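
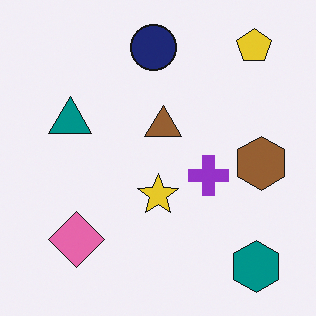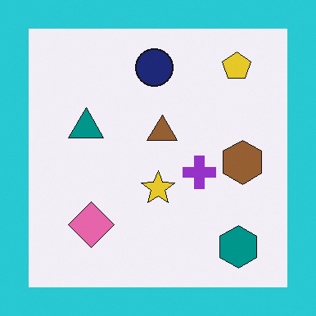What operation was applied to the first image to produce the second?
The transformation is: framed with a cyan border.

A solid cyan frame runs around the edge of the second image, with the content slightly shrunk inside it.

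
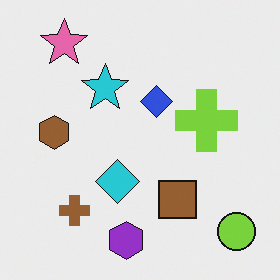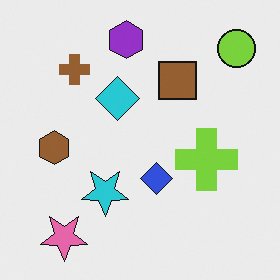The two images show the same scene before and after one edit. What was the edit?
It was flipped vertically (top ↔ bottom).

The purple hexagon is in the bottom of the first image and the top of the second — shapes on opposite sides of the horizontal midline have swapped in a mirror flip.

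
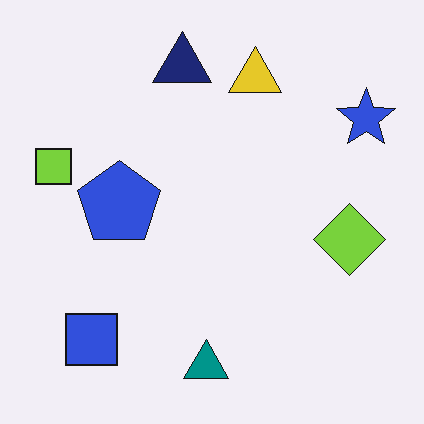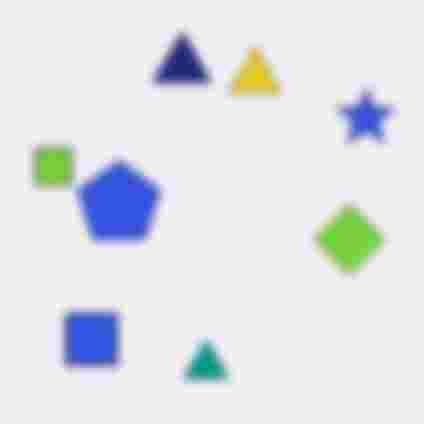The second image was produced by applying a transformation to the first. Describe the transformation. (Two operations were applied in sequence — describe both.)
The image was noticeably gaussian-blurred, then degraded with heavy JPEG compression.

Shape edges and outlines are uniformly softened across the whole image. Blocky 8×8 compression artifacts appear around shape edges and the flat background shows ringing — characteristic JPEG degradation.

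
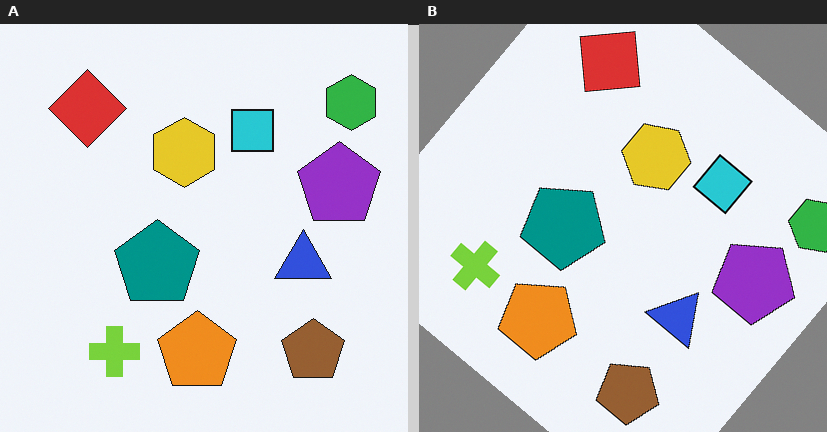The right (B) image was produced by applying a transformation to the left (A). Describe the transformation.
Rotated clockwise by a large amount — several tens of degrees.

Every shape is tilted by the same angle and the image corners show triangular fill wedges — a whole-image rotation by a non-right angle.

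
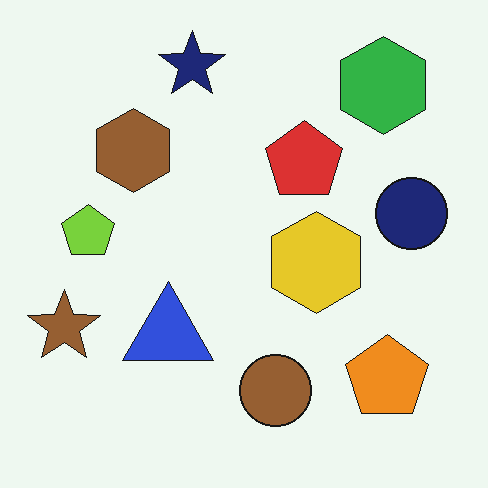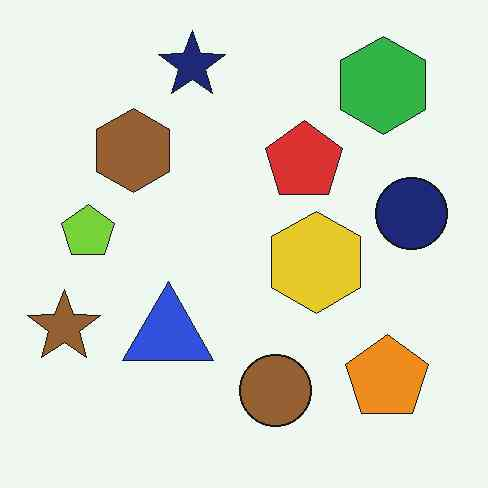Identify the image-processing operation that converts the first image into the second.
This is the original image given moderate JPEG compression.

Blocky 8×8 compression artifacts appear around shape edges and the flat background shows ringing — characteristic JPEG degradation.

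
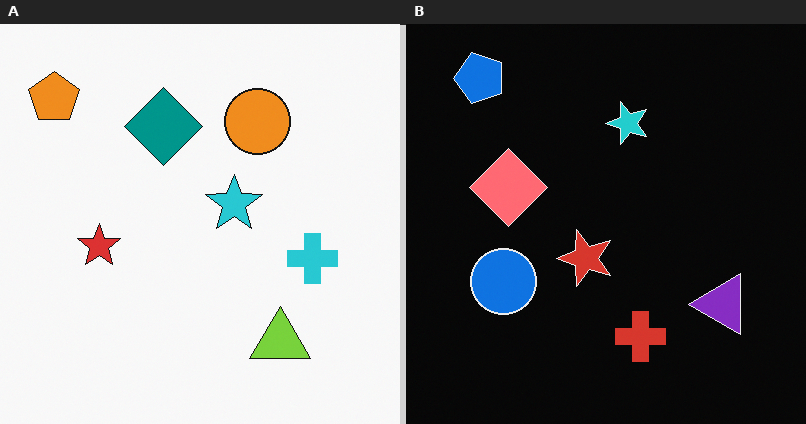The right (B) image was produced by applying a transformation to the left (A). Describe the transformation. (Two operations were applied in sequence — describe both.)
This is the original image transposed (reflected across the top-left ↔ bottom-right diagonal), then color-inverted (negative).

Shapes have swapped their row and column positions — what was in the top-right is now in the bottom-left — a diagonal reflection. The light background has become dark and every shape's color is its complement — a photographic negative.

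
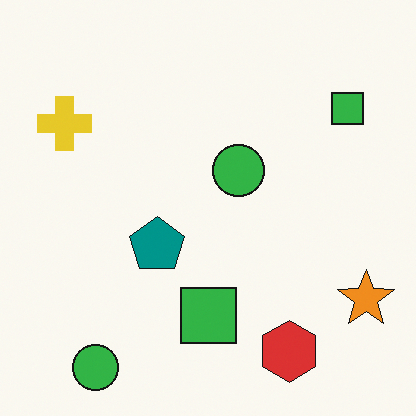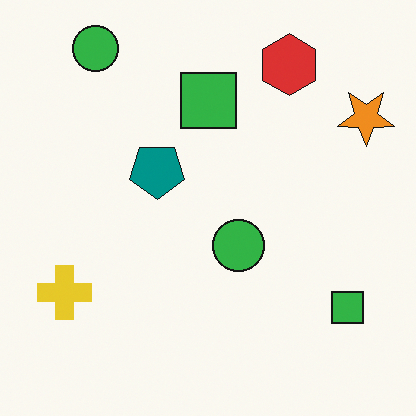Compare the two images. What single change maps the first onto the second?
Flipped vertically (top ↔ bottom).

The red hexagon is in the bottom-right of the first image and the top-right of the second — shapes on opposite sides of the horizontal midline have swapped in a mirror flip.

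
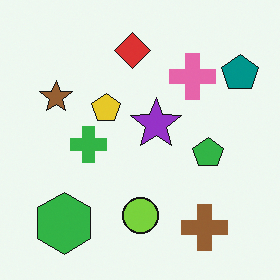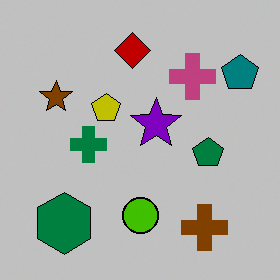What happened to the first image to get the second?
It was heavily posterized to just a handful of flat colors.

Each flat color has snapped to a coarser quantized level — most visibly, the near-white background has dropped to a flat grey.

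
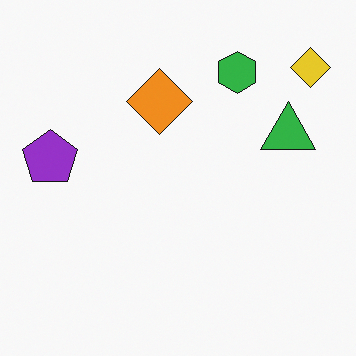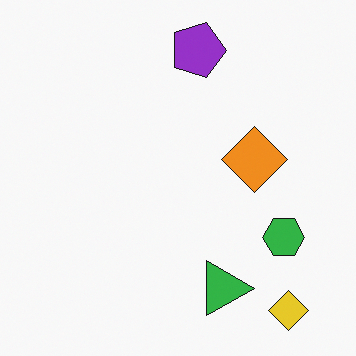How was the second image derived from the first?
The image was rotated 90° clockwise.

The yellow diamond sits in the top-right of the first image and the bottom-right of the second — consistent with a whole-image 90° clockwise rotation.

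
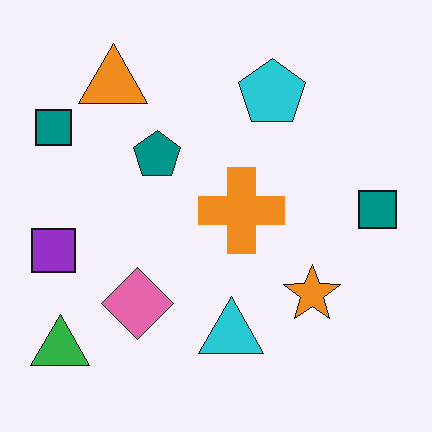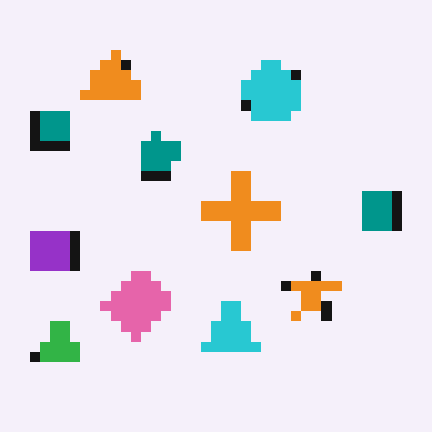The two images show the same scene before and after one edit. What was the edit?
The transformation is: heavily pixelated into large blocks.

Shapes are reduced to large square blocks; fine edges and outlines are lost — a downscale-then-upscale (mosaic) effect.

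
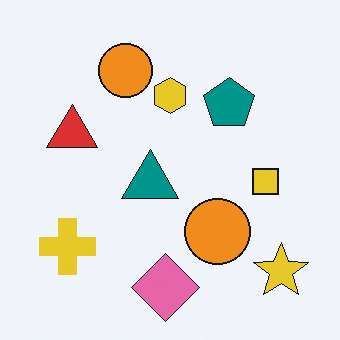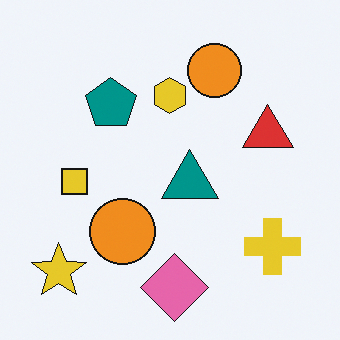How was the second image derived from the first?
The image was flipped horizontally (left ↔ right).

The yellow star is in the bottom-right of the first image and the bottom-left of the second — shapes on opposite sides of the vertical midline have swapped in a mirror flip.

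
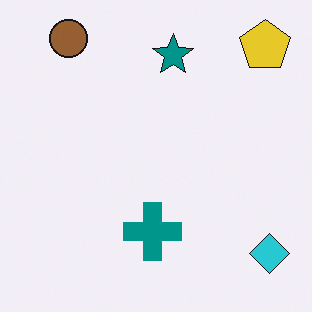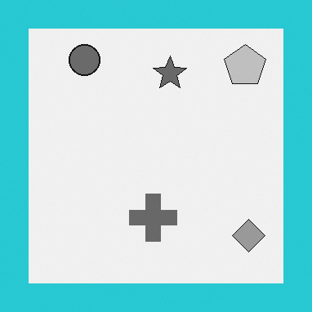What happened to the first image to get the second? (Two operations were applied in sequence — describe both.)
Converted to grayscale, then framed with a cyan border.

All color is removed — every shape is now a shade of grey. A solid cyan frame runs around the edge of the second image, with the content slightly shrunk inside it.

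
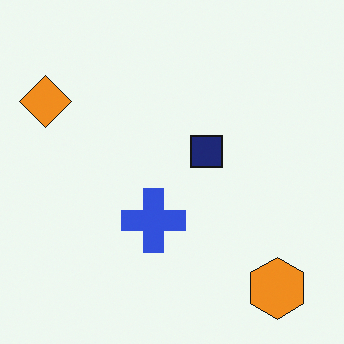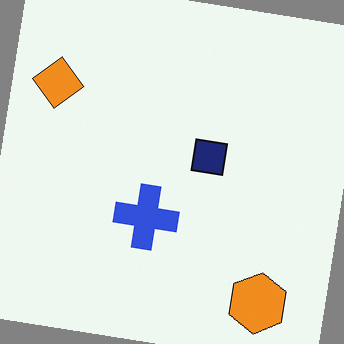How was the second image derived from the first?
Rotated clockwise by a slight angle.

Every shape is tilted by the same angle and the image corners show triangular fill wedges — a whole-image rotation by a non-right angle.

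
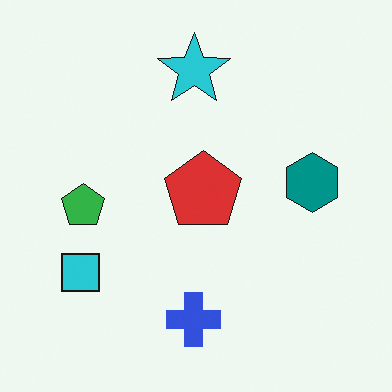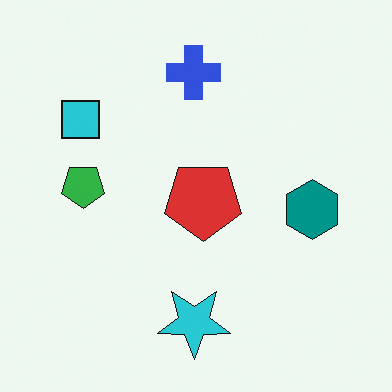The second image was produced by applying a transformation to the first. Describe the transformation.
The second image is the first flipped vertically (top ↔ bottom).

The cyan star is in the top of the first image and the bottom of the second — shapes on opposite sides of the horizontal midline have swapped in a mirror flip.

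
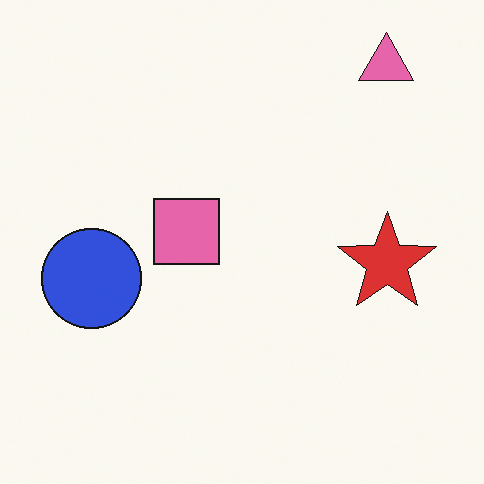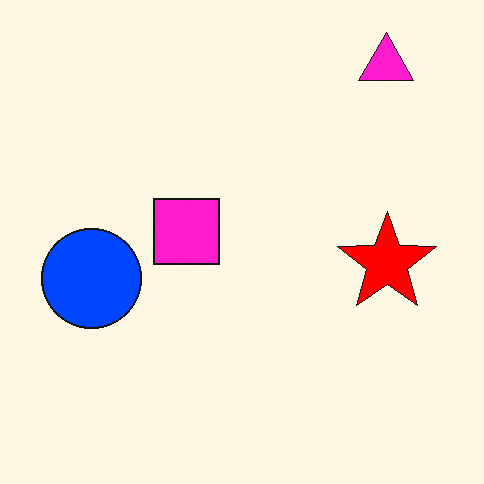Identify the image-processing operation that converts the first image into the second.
It was made much more vivid (saturation change).

All colors are more vivid — a global saturation change.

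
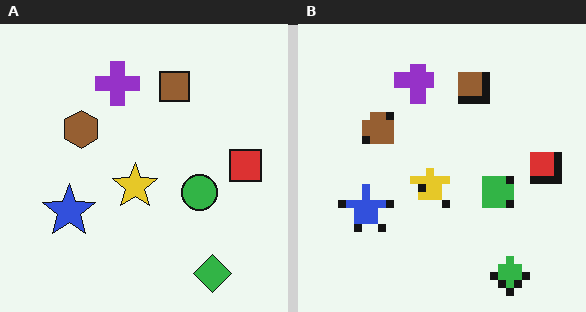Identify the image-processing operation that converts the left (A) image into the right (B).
This is the original image pixelated into visible square blocks.

Shapes are reduced to large square blocks; fine edges and outlines are lost — a downscale-then-upscale (mosaic) effect.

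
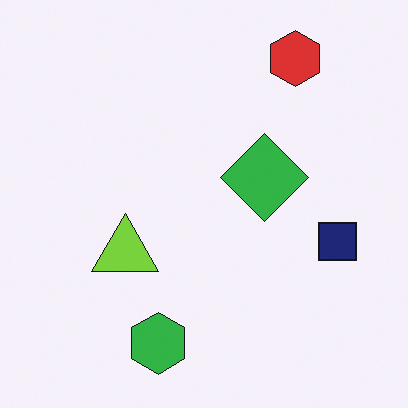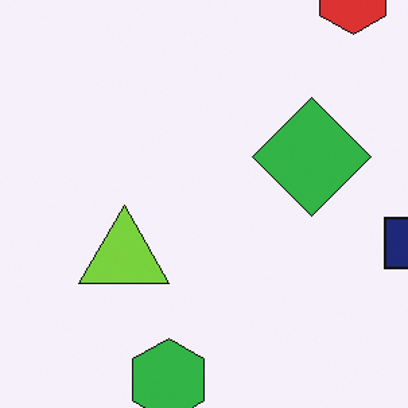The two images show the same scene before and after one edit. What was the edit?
Cropped to a modestly smaller region and rescaled.

The visible shapes are larger and the field of view is narrower; shapes near the original edges may be partly or wholly outside the frame — a crop-and-rescale.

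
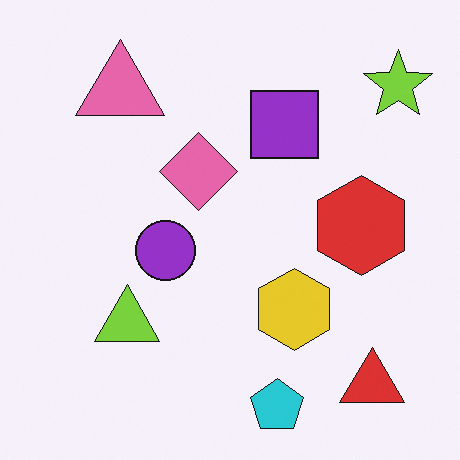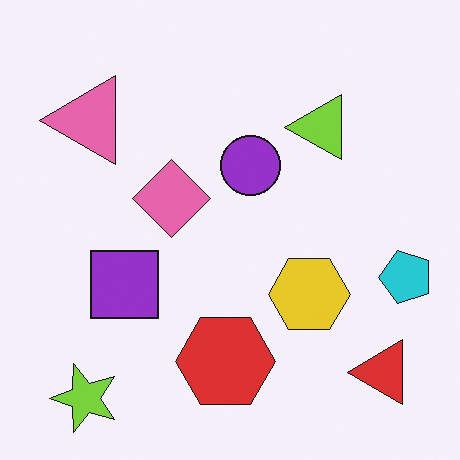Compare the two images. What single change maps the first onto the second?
The image was transposed (reflected across the top-left ↔ bottom-right diagonal).

Shapes have swapped their row and column positions — what was in the top-right is now in the bottom-left — a diagonal reflection.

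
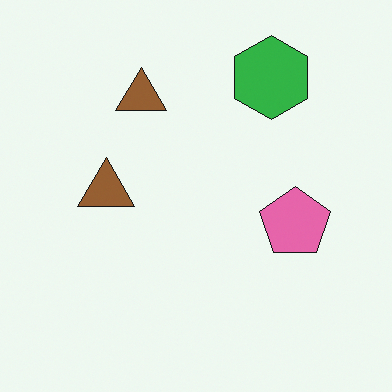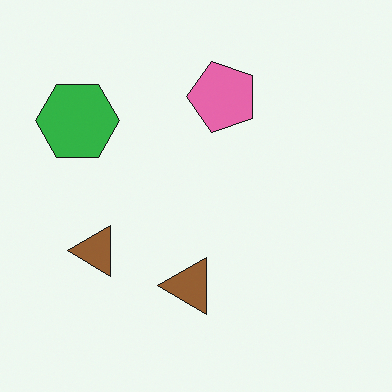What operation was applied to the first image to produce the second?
Rotated 90° counter-clockwise.

The green hexagon sits in the top-right of the first image and the top-left of the second — consistent with a whole-image 90° counter-clockwise rotation.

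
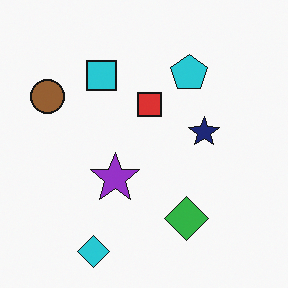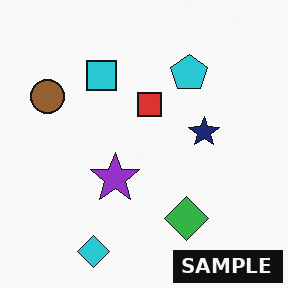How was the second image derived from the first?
This is the original image watermarked with the text "SAMPLE" in the lower-right corner.

A dark label reading "SAMPLE" appears in the lower-right corner.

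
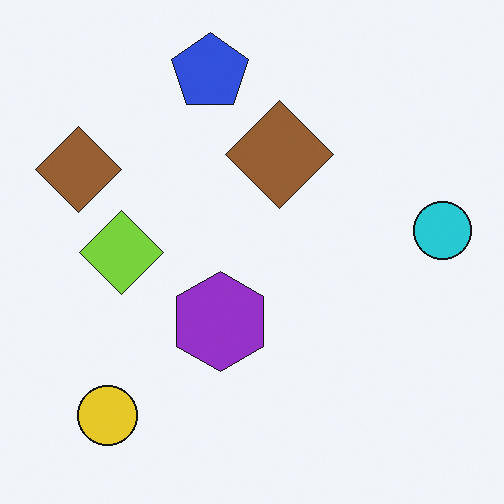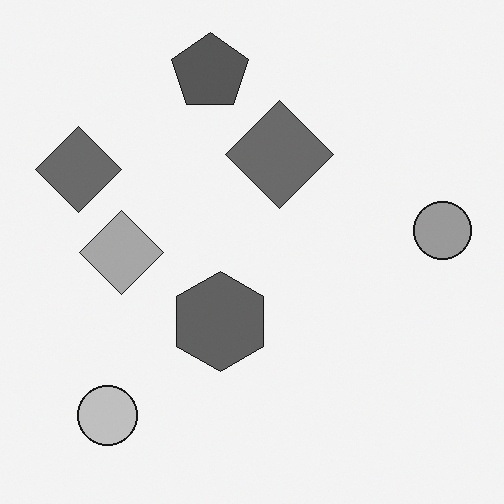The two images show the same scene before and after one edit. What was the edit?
The image was converted to grayscale.

All color is removed — every shape is now a shade of grey.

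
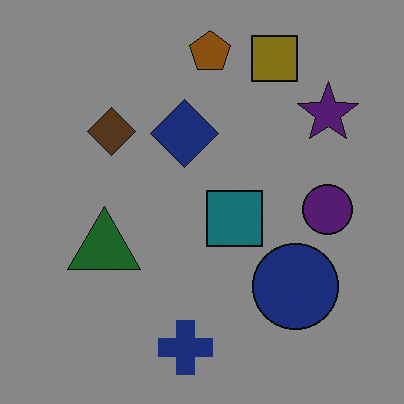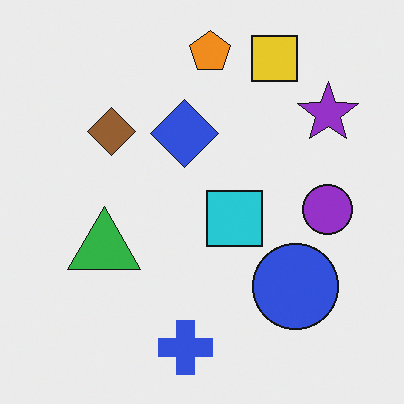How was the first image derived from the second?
It was noticeably darkened.

Every pixel — background and shapes alike — is uniformly darkened.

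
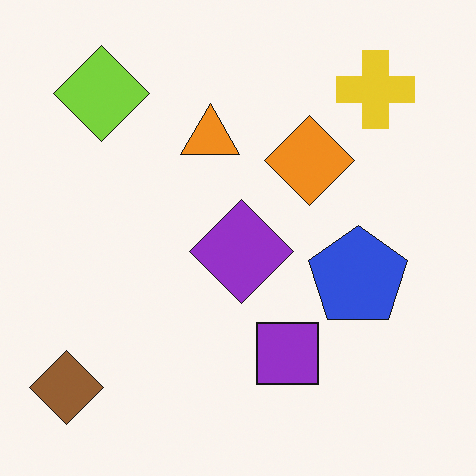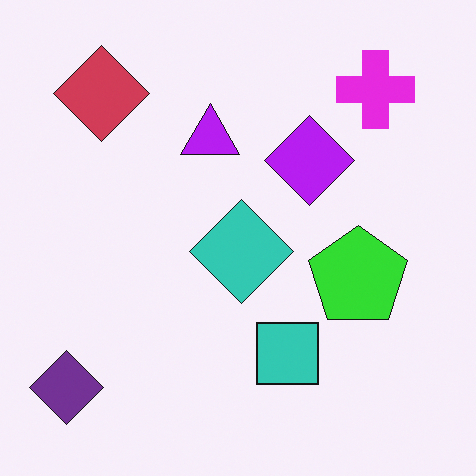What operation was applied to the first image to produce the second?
Hue-shifted by a large amount.

Every shape's color has rotated by the same amount around the hue wheel — a uniform hue shift.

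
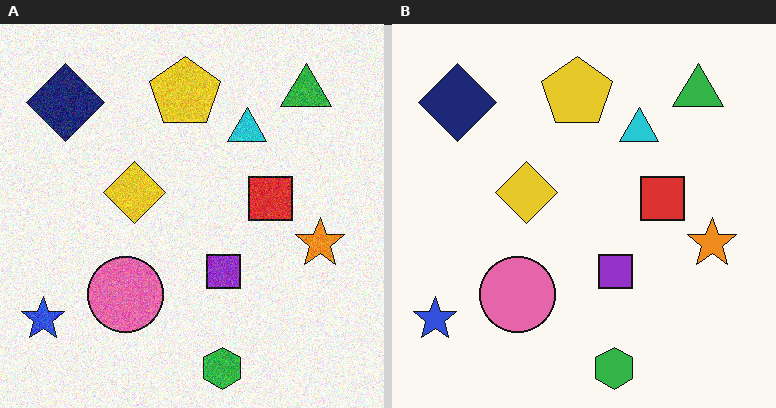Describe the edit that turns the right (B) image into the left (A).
It was degraded with visible gaussian noise.

Random speckle covers the whole image, including the flat background.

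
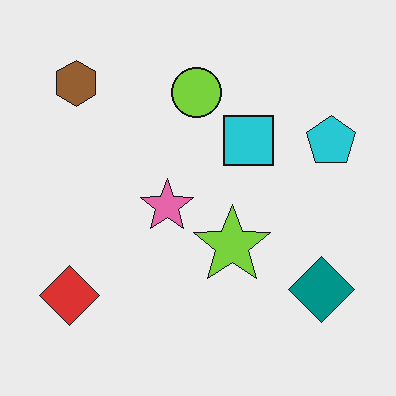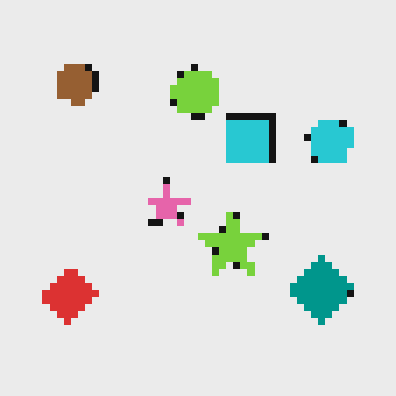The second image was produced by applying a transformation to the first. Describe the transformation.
Pixelated into visible square blocks.

Shapes are reduced to large square blocks; fine edges and outlines are lost — a downscale-then-upscale (mosaic) effect.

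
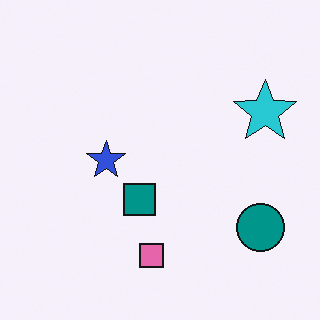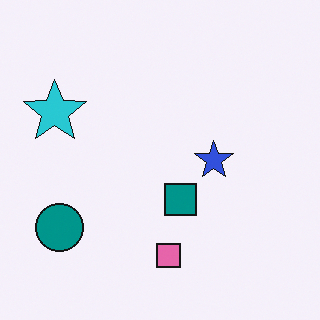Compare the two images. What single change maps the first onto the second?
It was flipped horizontally (left ↔ right).

The cyan star is in the right of the first image and the left of the second — shapes on opposite sides of the vertical midline have swapped in a mirror flip.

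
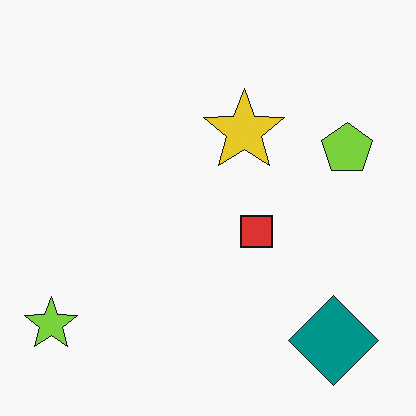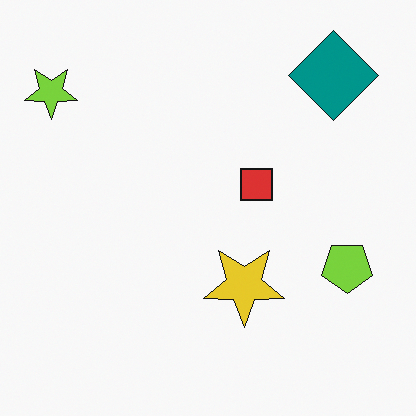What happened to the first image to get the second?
It was flipped vertically (top ↔ bottom).

The teal diamond is in the bottom-right of the first image and the top-right of the second — shapes on opposite sides of the horizontal midline have swapped in a mirror flip.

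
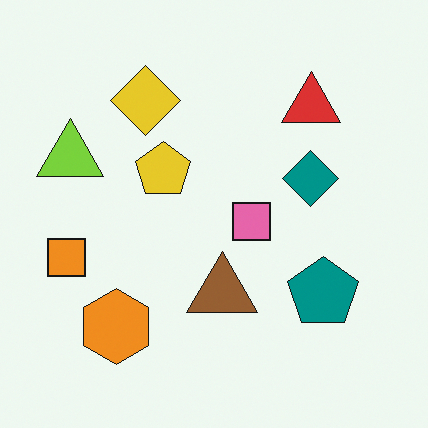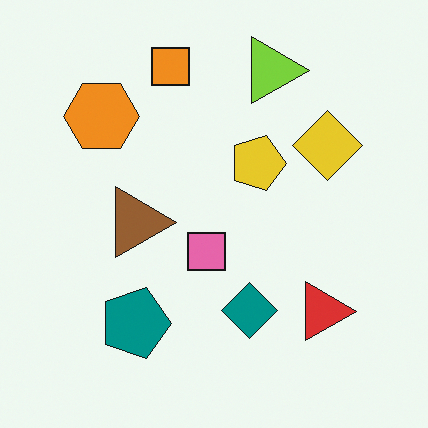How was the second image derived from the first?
It was rotated 90° clockwise.

The lime triangle sits in the left of the first image and the top of the second — consistent with a whole-image 90° clockwise rotation.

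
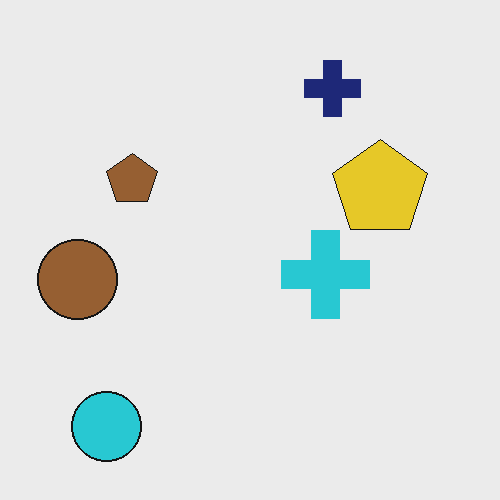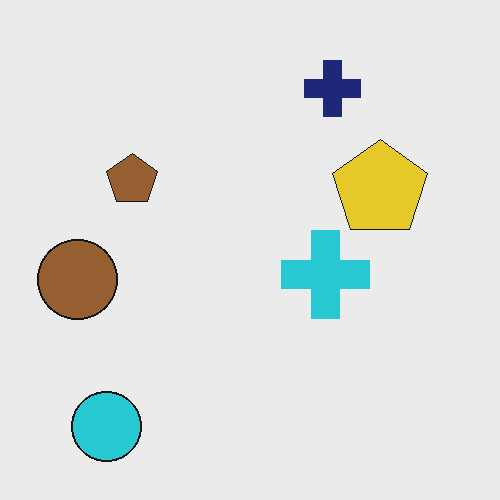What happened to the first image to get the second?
Given moderate JPEG compression.

Blocky 8×8 compression artifacts appear around shape edges and the flat background shows ringing — characteristic JPEG degradation.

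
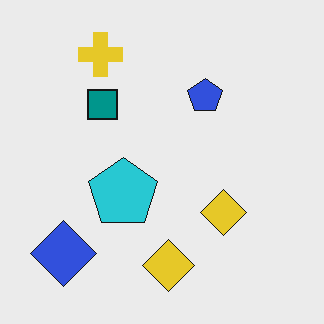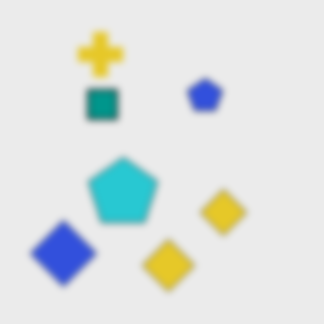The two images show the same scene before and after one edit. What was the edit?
The second image is the first moderately blurred.

Shape edges and outlines are uniformly softened across the whole image.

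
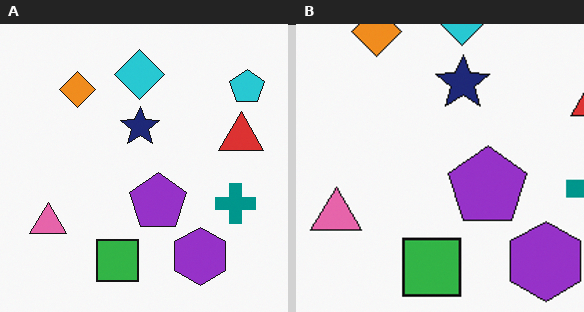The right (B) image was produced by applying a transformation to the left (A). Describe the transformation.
The transformation is: cropped slightly and scaled back up.

The visible shapes are larger and the field of view is narrower; shapes near the original edges may be partly or wholly outside the frame — a crop-and-rescale.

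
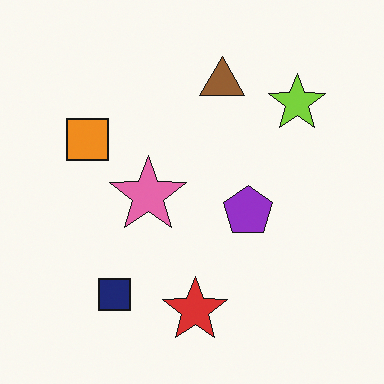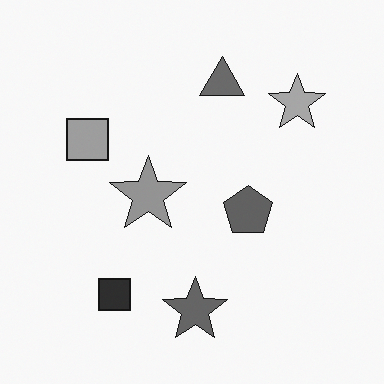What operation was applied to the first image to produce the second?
This is the original image converted to grayscale.

All color is removed — every shape is now a shade of grey.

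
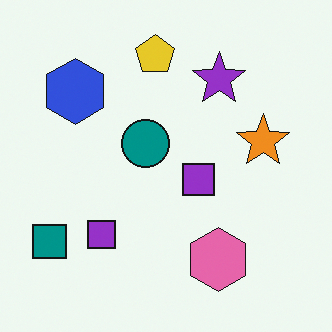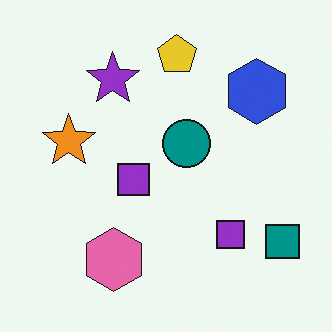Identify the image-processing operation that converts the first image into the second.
It was flipped horizontally (left ↔ right).

The teal square is in the bottom-left of the first image and the bottom-right of the second — shapes on opposite sides of the vertical midline have swapped in a mirror flip.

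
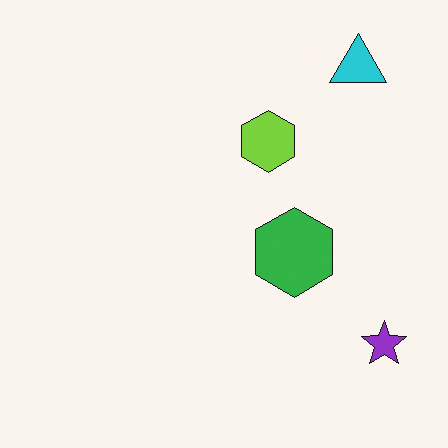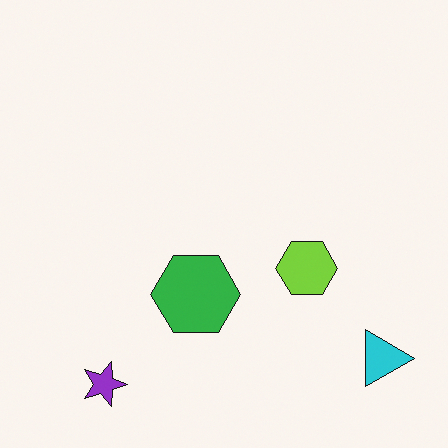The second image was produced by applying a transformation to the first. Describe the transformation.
The second image is the first rotated 90° clockwise.

The cyan triangle sits in the top-right of the first image and the bottom-right of the second — consistent with a whole-image 90° clockwise rotation.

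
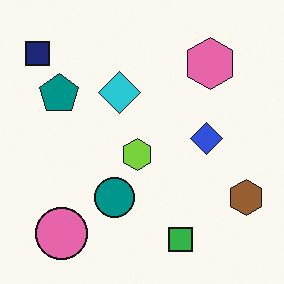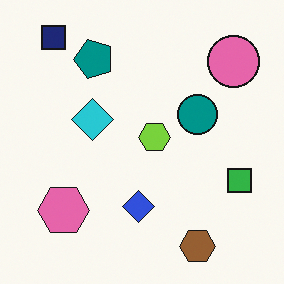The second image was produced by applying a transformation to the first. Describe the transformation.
Transposed (reflected across the top-left ↔ bottom-right diagonal).

Shapes have swapped their row and column positions — what was in the top-right is now in the bottom-left — a diagonal reflection.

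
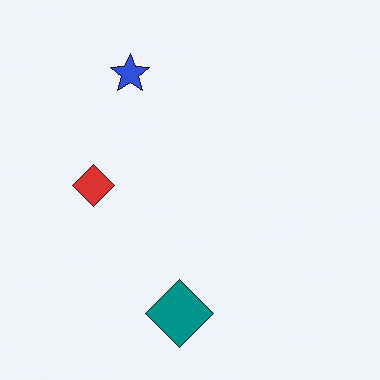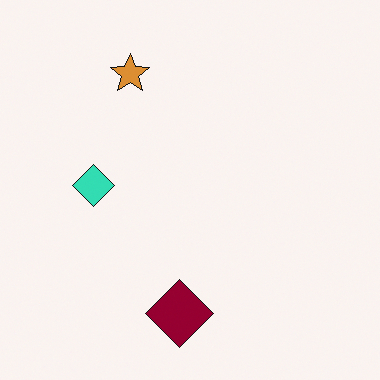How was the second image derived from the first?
The image was hue-shifted through roughly half the color wheel.

Every shape's color has rotated by the same amount around the hue wheel — a uniform hue shift.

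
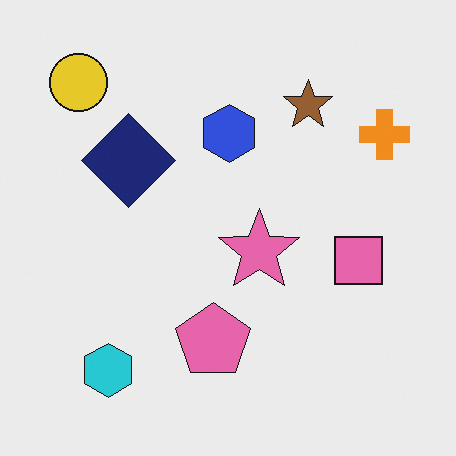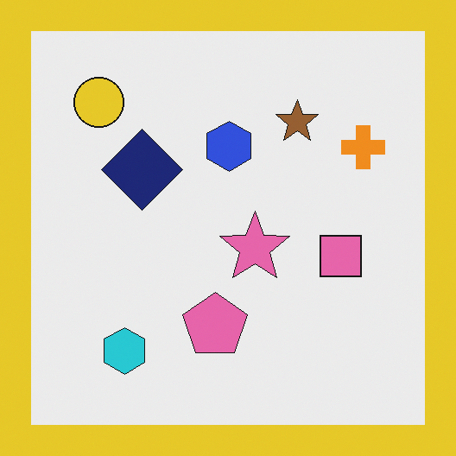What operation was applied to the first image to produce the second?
The second image is the first framed with a yellow border.

A solid yellow frame runs around the edge of the second image, with the content slightly shrunk inside it.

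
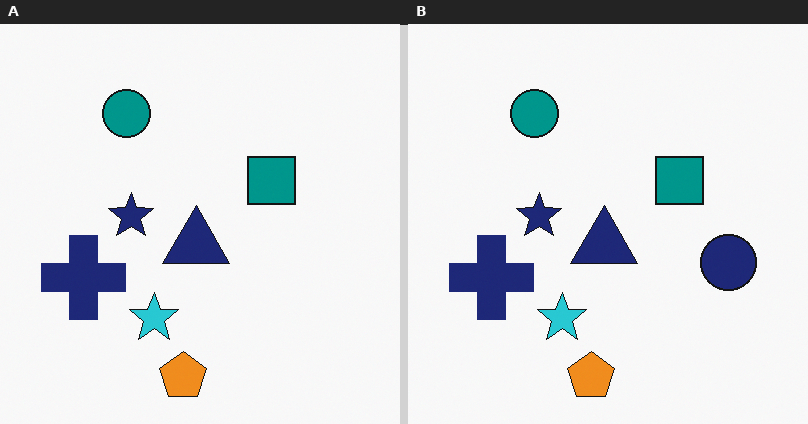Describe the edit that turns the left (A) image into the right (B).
The image was overlaid with an additional navy circle.

A navy circle appears in the right (B) image that is absent from the left (A).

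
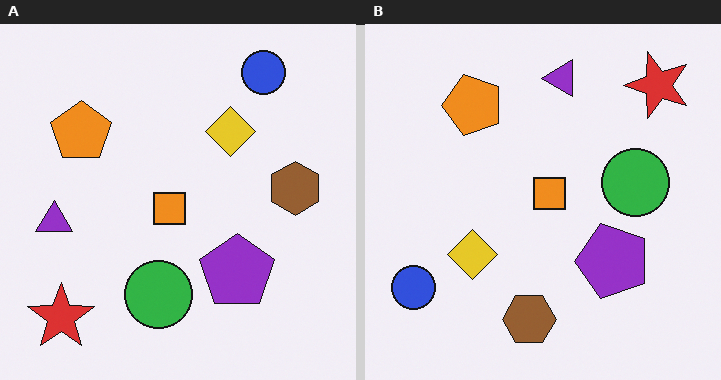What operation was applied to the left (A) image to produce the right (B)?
The transformation is: transposed (reflected across the top-left ↔ bottom-right diagonal).

Shapes have swapped their row and column positions — what was in the top-right is now in the bottom-left — a diagonal reflection.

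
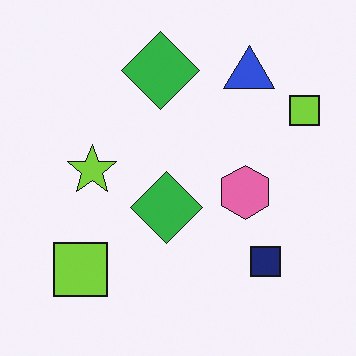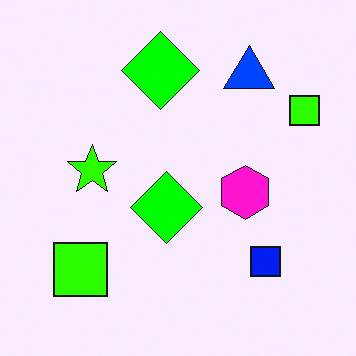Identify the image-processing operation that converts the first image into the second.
The second image is the first made much more vivid (saturation change).

All colors are more vivid — a global saturation change.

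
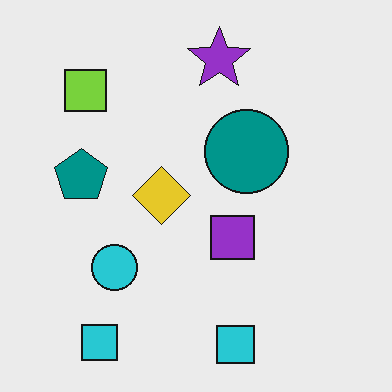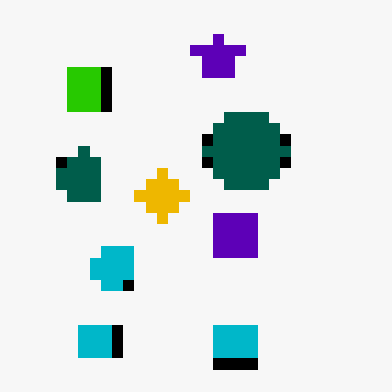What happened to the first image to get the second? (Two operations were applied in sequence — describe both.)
The second image is the first given much higher contrast, then coarsely pixelated.

Tones are pushed away from mid-grey across the whole image — a global contrast change. Shapes are reduced to large square blocks; fine edges and outlines are lost — a downscale-then-upscale (mosaic) effect.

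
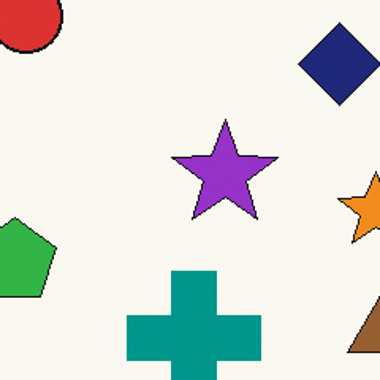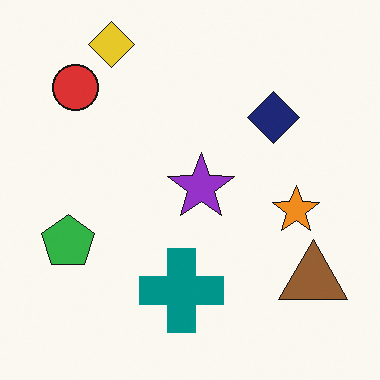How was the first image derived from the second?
This is the original image cropped to a modestly smaller region and rescaled.

The visible shapes are larger and the field of view is narrower; shapes near the original edges may be partly or wholly outside the frame — a crop-and-rescale.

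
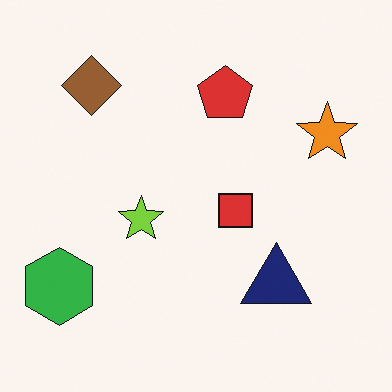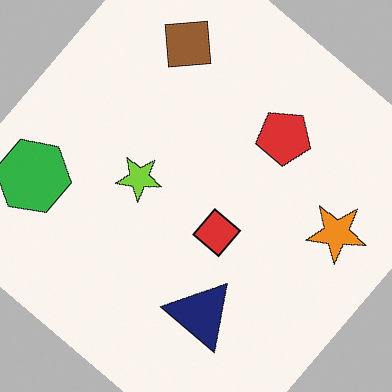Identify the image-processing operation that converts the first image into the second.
The transformation is: rotated clockwise by a large amount — several tens of degrees.

Every shape is tilted by the same angle and the image corners show triangular fill wedges — a whole-image rotation by a non-right angle.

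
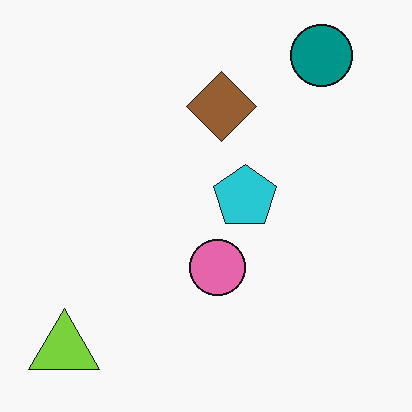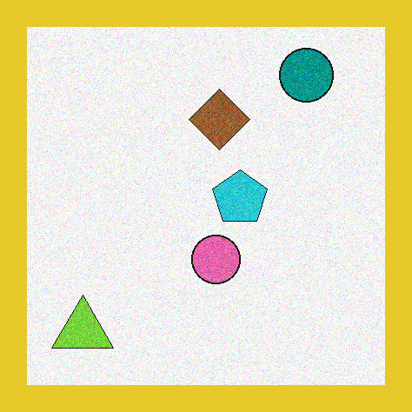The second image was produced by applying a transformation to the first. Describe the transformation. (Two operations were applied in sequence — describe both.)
The image was degraded with visible gaussian noise, then framed with a yellow border.

Random speckle covers the whole image, including the flat background. A solid yellow frame runs around the edge of the second image, with the content slightly shrunk inside it.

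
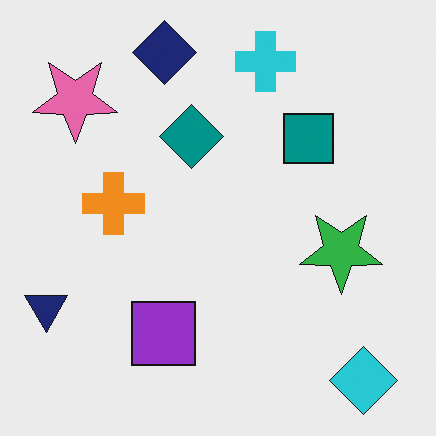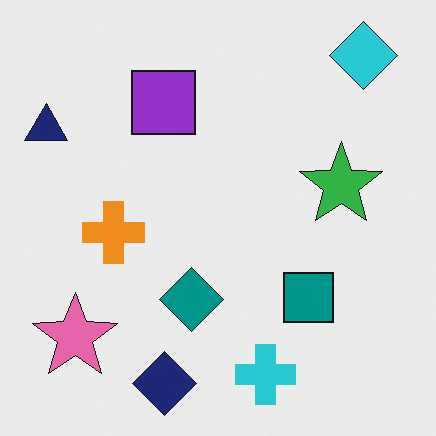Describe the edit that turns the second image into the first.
The image was flipped vertically (top ↔ bottom).

The navy diamond is in the bottom of the second image and the top of the first — shapes on opposite sides of the horizontal midline have swapped in a mirror flip.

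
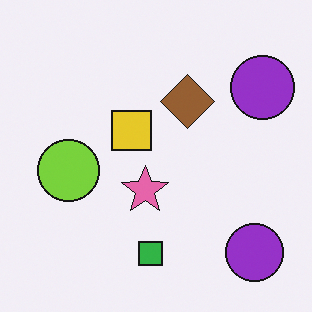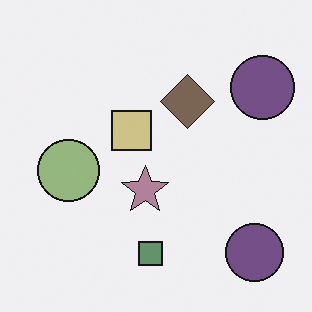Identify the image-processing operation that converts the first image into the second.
The image was heavily desaturated.

All colors are more muted and greyish — a global saturation change.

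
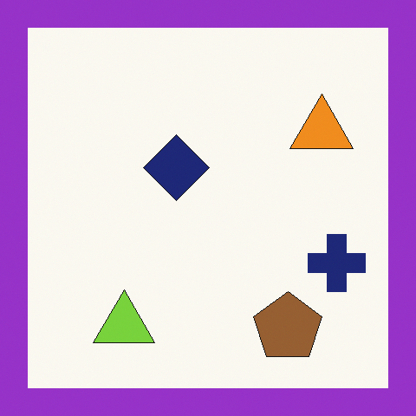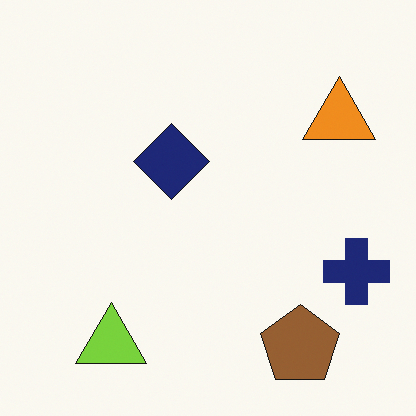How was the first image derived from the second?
It was framed with a purple border.

A solid purple frame runs around the edge of the first image, with the content slightly shrunk inside it.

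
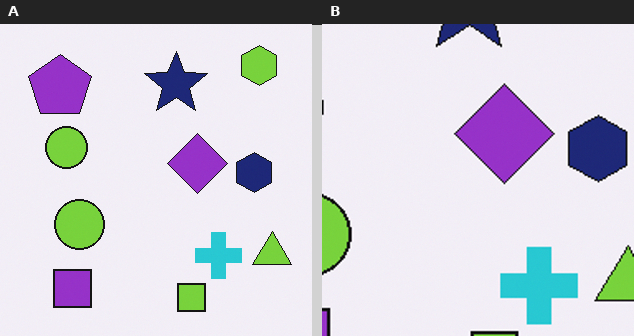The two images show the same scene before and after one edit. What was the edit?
The image was cropped tightly and scaled back up.

The visible shapes are larger and the field of view is narrower; shapes near the original edges may be partly or wholly outside the frame — a crop-and-rescale.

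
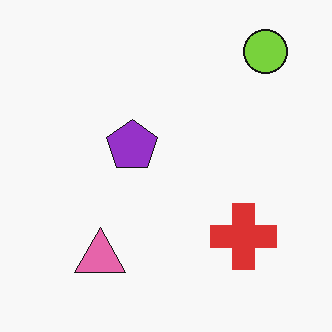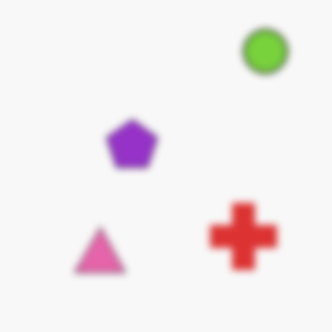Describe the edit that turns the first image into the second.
This is the original image moderately blurred.

Shape edges and outlines are uniformly softened across the whole image.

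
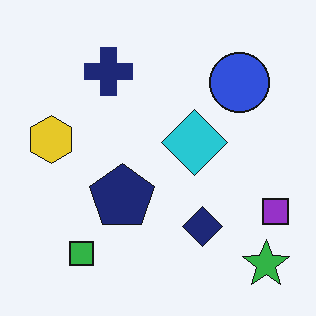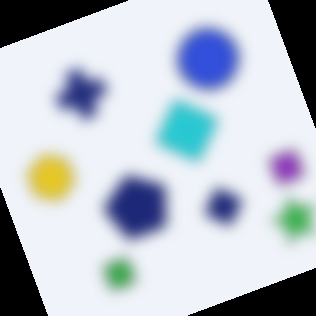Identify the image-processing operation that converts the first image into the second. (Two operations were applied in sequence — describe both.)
This is the original image strongly gaussian-blurred, then rotated counter-clockwise by a clearly visible amount.

Shape edges and outlines are uniformly softened across the whole image. Every shape is tilted by the same angle and the image corners show triangular fill wedges — a whole-image rotation by a non-right angle.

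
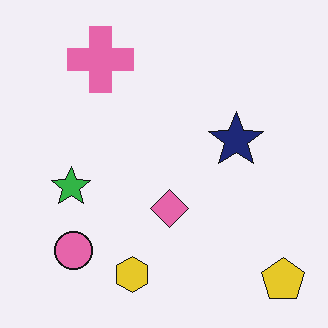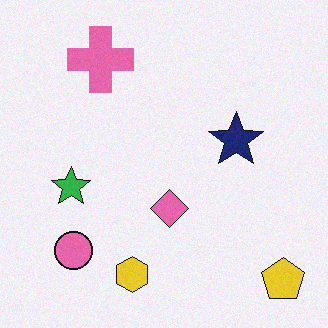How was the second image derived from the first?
The transformation is: degraded with light additive noise.

Random speckle covers the whole image, including the flat background.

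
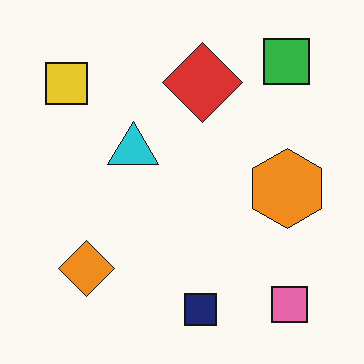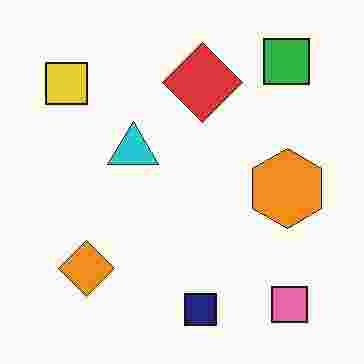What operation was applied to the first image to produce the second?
The transformation is: heavily JPEG-compressed with obvious blocking artifacts.

Blocky 8×8 compression artifacts appear around shape edges and the flat background shows ringing — characteristic JPEG degradation.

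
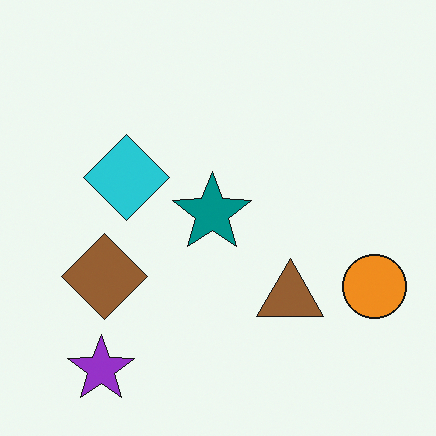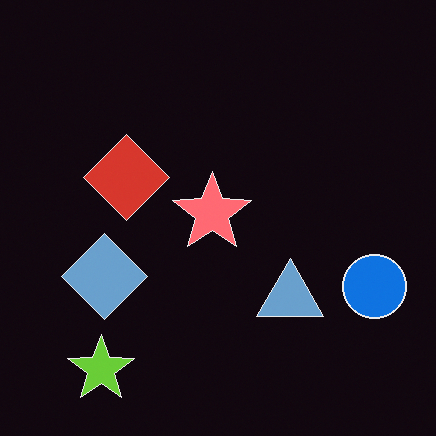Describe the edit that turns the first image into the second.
The image was color-inverted (negative).

The light background has become dark and every shape's color is its complement — a photographic negative.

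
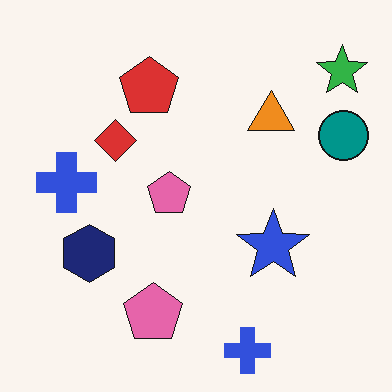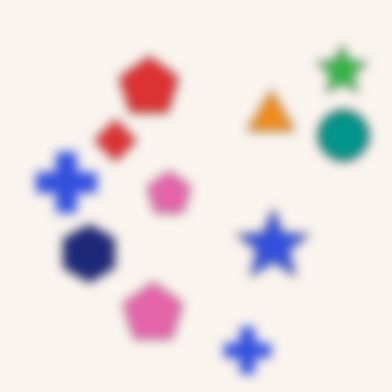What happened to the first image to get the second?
The second image is the first heavily blurred.

Shape edges and outlines are uniformly softened across the whole image.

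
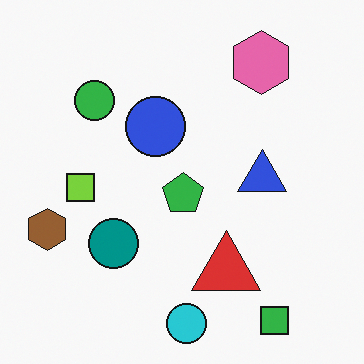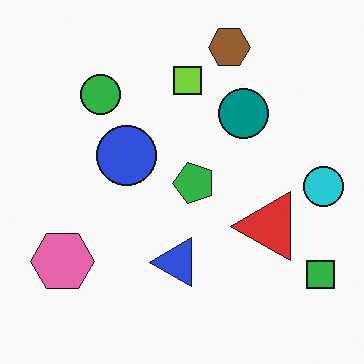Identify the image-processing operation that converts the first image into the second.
This is the original image transposed (reflected across the top-left ↔ bottom-right diagonal).

Shapes have swapped their row and column positions — what was in the top-right is now in the bottom-left — a diagonal reflection.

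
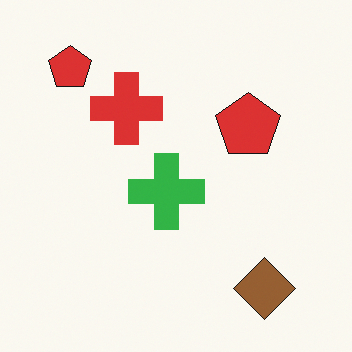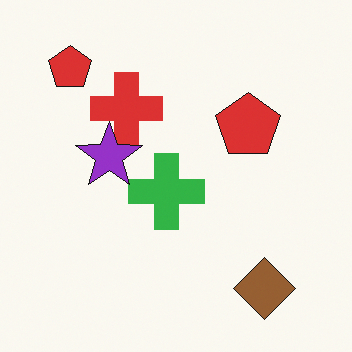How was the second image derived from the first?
It was overlaid with an additional purple star.

A purple star appears in the second image that is absent from the first.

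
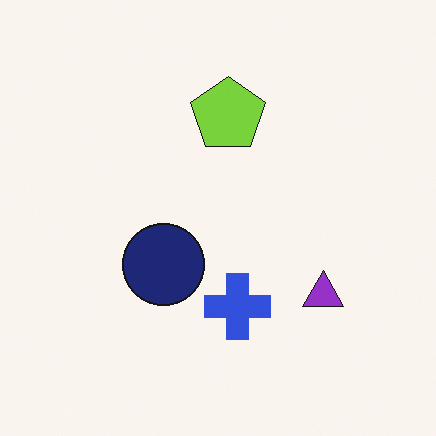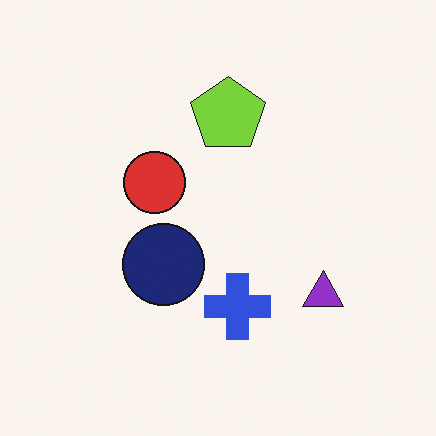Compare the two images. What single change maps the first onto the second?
The second image is the first overlaid with an additional red circle.

A red circle appears in the second image that is absent from the first.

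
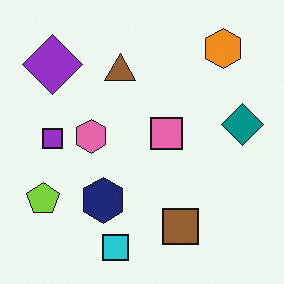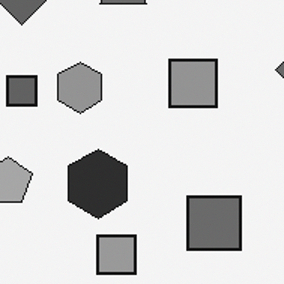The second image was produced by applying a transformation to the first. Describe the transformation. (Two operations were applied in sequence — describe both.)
This is the original image converted to grayscale, then cropped slightly and scaled back up.

All color is removed — every shape is now a shade of grey. The visible shapes are larger and the field of view is narrower; shapes near the original edges may be partly or wholly outside the frame — a crop-and-rescale.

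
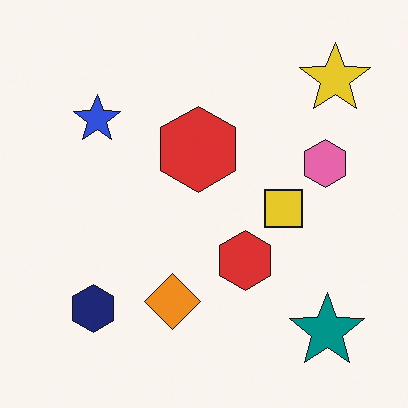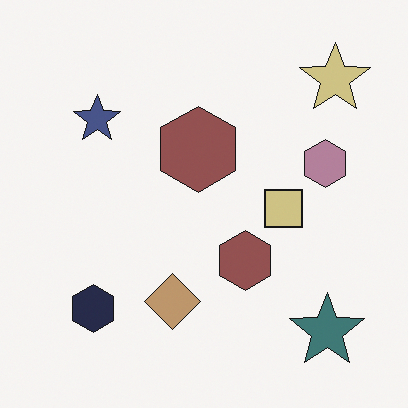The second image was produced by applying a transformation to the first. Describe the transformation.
Heavily desaturated.

All colors are more muted and greyish — a global saturation change.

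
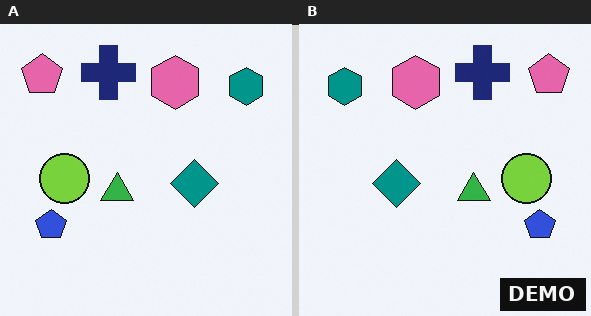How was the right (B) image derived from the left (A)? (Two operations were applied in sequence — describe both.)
The transformation is: flipped horizontally (left ↔ right), then watermarked with the text "DEMO" in the lower-right corner.

The pink pentagon is in the top-left of the left (A) image and the top-right of the right (B) — shapes on opposite sides of the vertical midline have swapped in a mirror flip. A dark label reading "DEMO" appears in the lower-right corner.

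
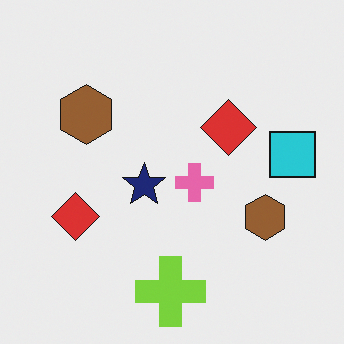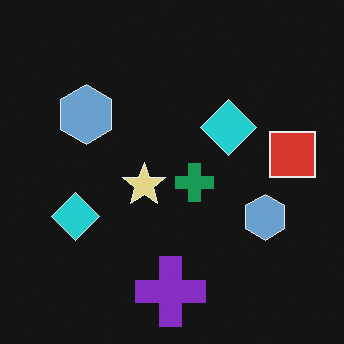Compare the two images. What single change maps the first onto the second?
The second image is the first color-inverted (negative).

The light background has become dark and every shape's color is its complement — a photographic negative.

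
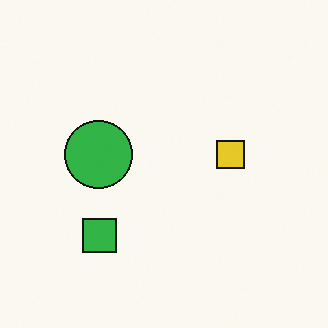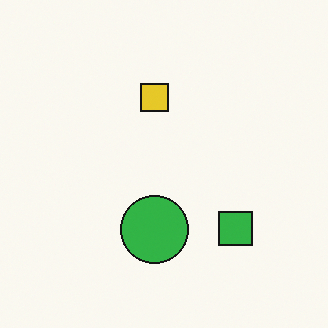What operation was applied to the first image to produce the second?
The image was rotated 90° counter-clockwise.

The green square sits in the bottom-left of the first image and the bottom-right of the second — consistent with a whole-image 90° counter-clockwise rotation.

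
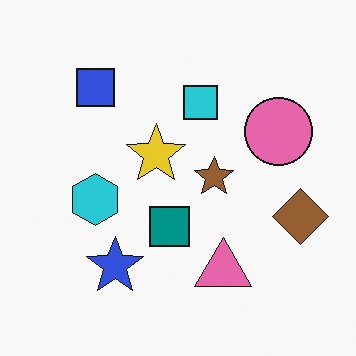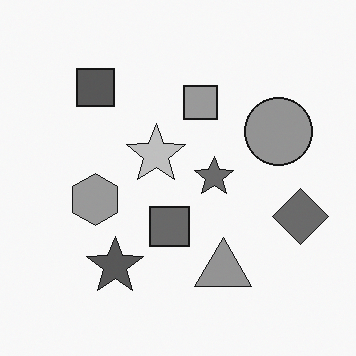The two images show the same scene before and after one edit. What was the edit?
This is the original image converted to grayscale.

All color is removed — every shape is now a shade of grey.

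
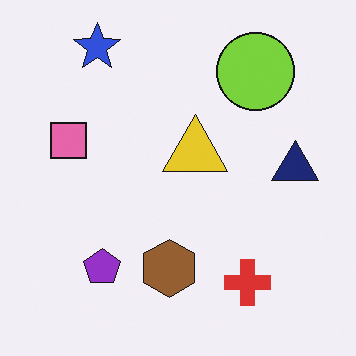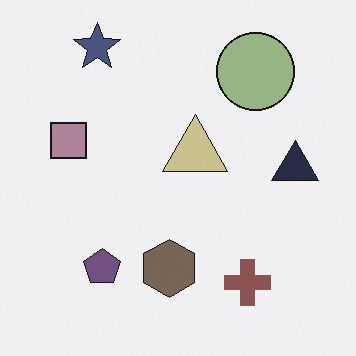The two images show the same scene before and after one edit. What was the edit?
This is the original image made much more muted (saturation change).

All colors are more muted and greyish — a global saturation change.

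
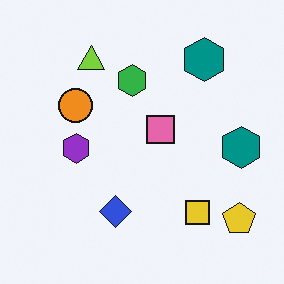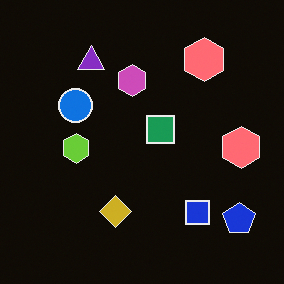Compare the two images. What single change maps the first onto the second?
The image was color-inverted (negative).

The light background has become dark and every shape's color is its complement — a photographic negative.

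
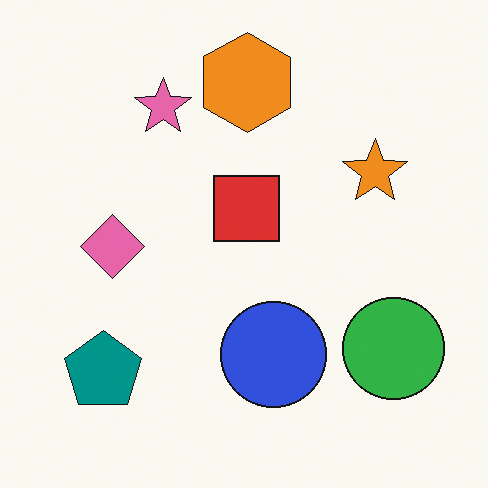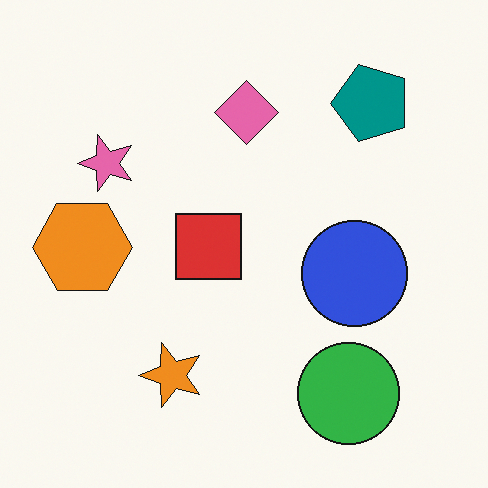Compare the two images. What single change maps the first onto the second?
This is the original image transposed (reflected across the top-left ↔ bottom-right diagonal).

Shapes have swapped their row and column positions — what was in the top-right is now in the bottom-left — a diagonal reflection.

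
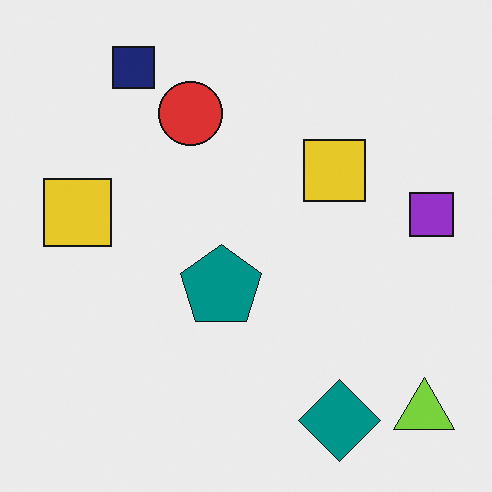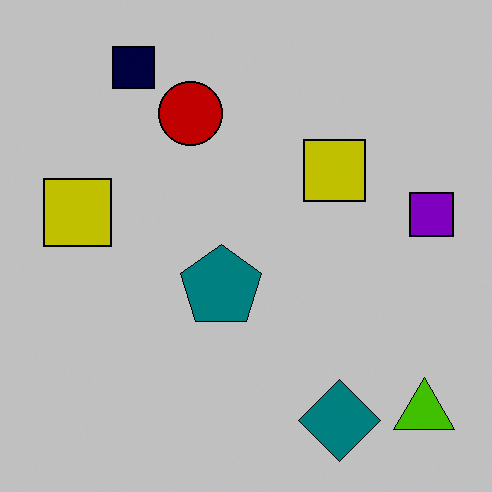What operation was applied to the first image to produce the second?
It was heavily posterized to just a handful of flat colors.

Each flat color has snapped to a coarser quantized level — most visibly, the near-white background has dropped to a flat grey.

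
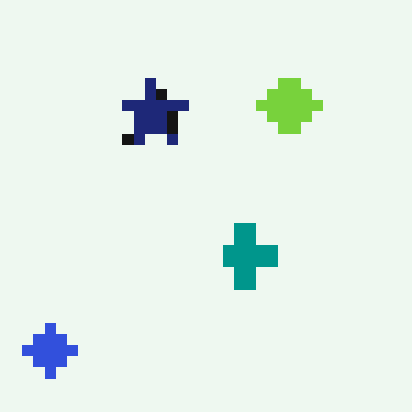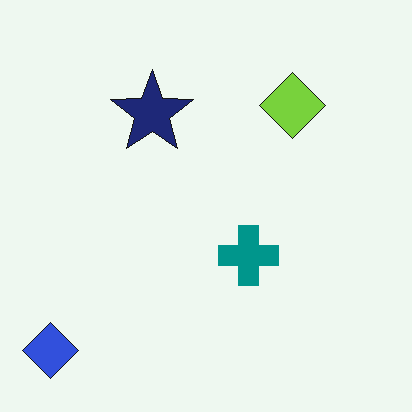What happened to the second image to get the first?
It was coarsely pixelated.

Shapes are reduced to large square blocks; fine edges and outlines are lost — a downscale-then-upscale (mosaic) effect.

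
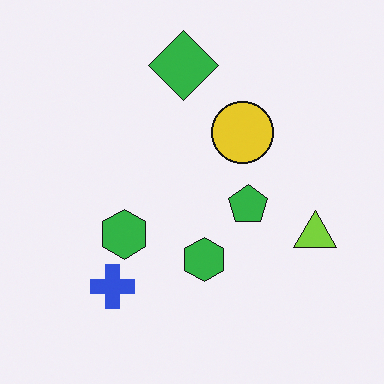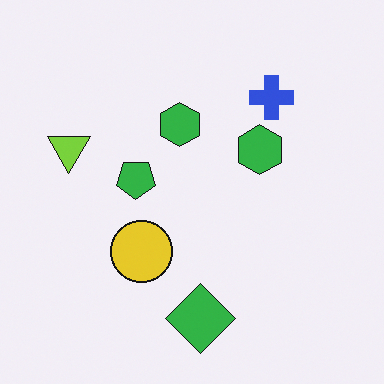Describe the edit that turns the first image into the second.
The second image is the first rotated 180°.

The lime triangle sits in the right of the first image and the left of the second — consistent with a whole-image 180° rotation.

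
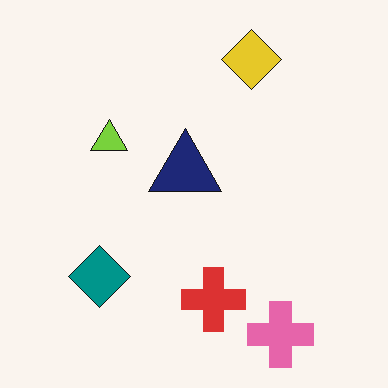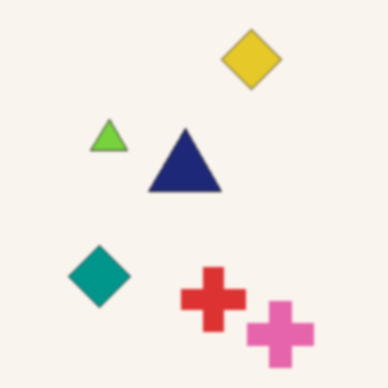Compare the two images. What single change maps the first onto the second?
The second image is the first lightly blurred.

Shape edges and outlines are uniformly softened across the whole image.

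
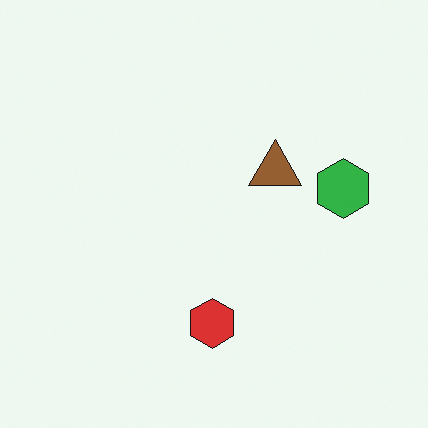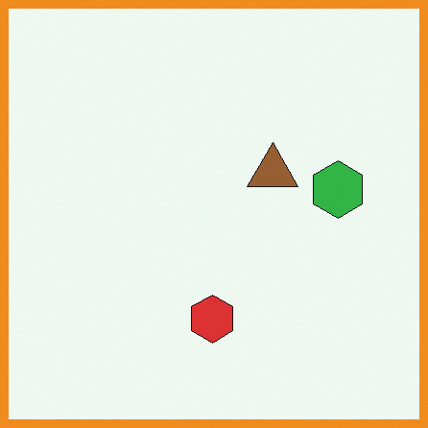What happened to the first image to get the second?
This is the original image framed with a orange border.

A solid orange frame runs around the edge of the second image, with the content slightly shrunk inside it.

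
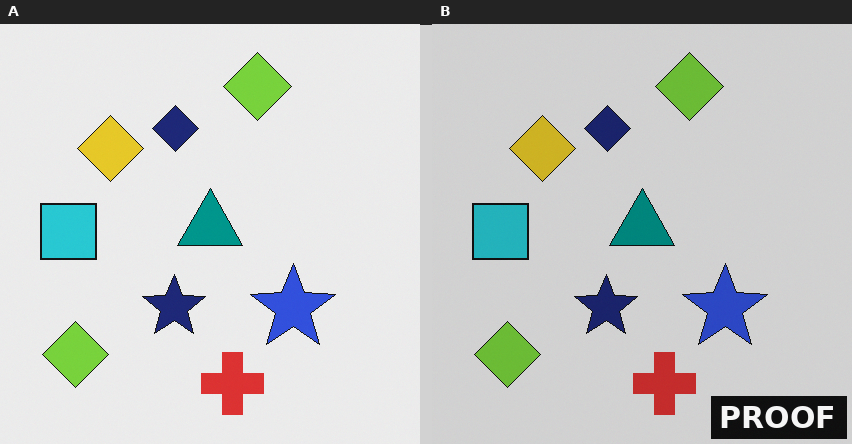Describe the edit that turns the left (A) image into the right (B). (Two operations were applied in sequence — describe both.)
This is the original image slightly darkened, then watermarked with the text "PROOF" in the lower-right corner.

Every pixel — background and shapes alike — is uniformly darkened. A dark label reading "PROOF" appears in the lower-right corner.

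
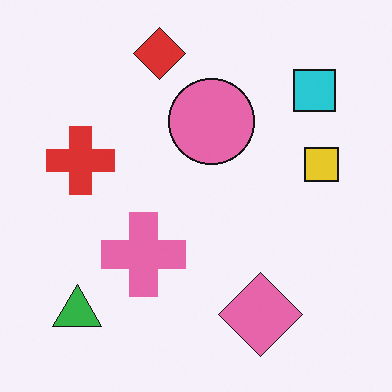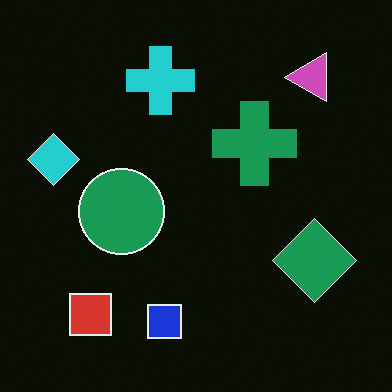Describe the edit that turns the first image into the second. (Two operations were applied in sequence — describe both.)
The image was color-inverted (negative), then transposed (reflected across the top-left ↔ bottom-right diagonal).

The light background has become dark and every shape's color is its complement — a photographic negative. Shapes have swapped their row and column positions — what was in the top-right is now in the bottom-left — a diagonal reflection.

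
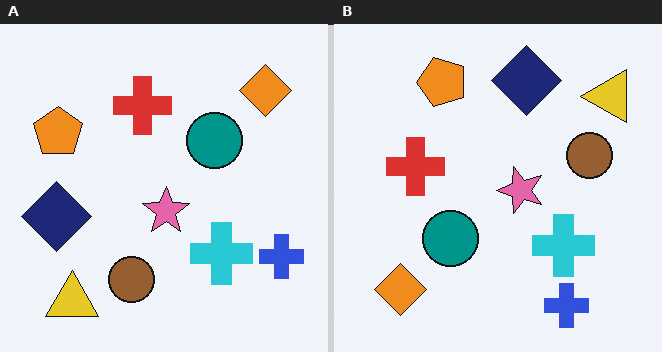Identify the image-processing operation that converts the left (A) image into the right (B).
The right (B) image is the left (A) transposed (reflected across the top-left ↔ bottom-right diagonal).

Shapes have swapped their row and column positions — what was in the top-right is now in the bottom-left — a diagonal reflection.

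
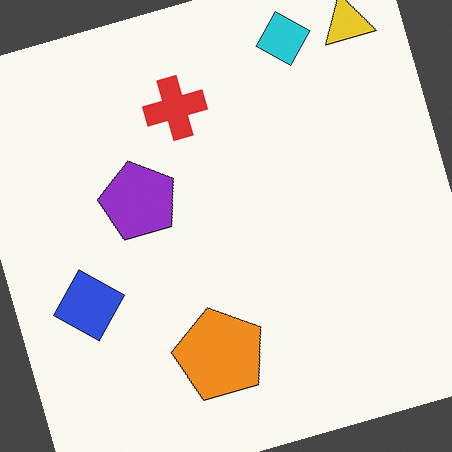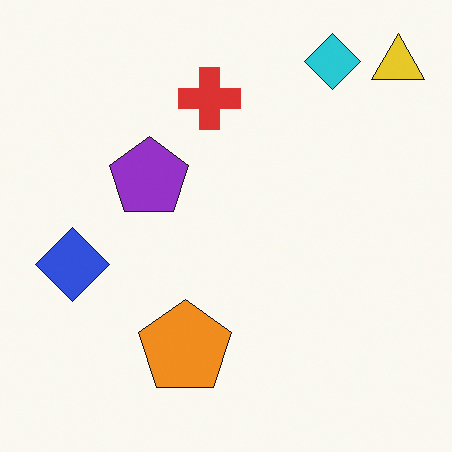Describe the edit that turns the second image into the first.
Rotated counter-clockwise by a clearly visible amount.

Every shape is tilted by the same angle and the image corners show triangular fill wedges — a whole-image rotation by a non-right angle.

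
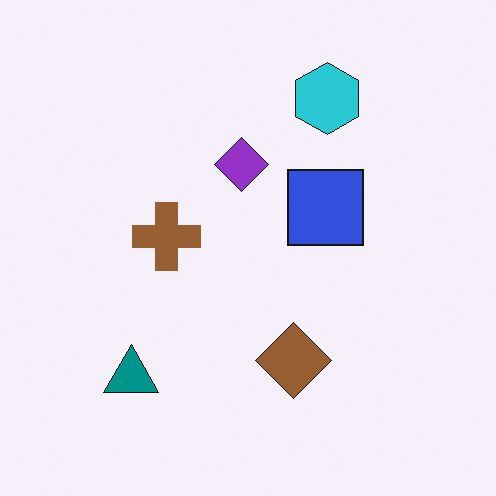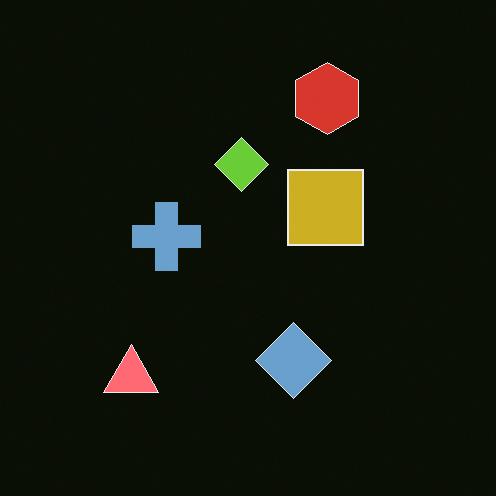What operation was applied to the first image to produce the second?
It was color-inverted (negative).

The light background has become dark and every shape's color is its complement — a photographic negative.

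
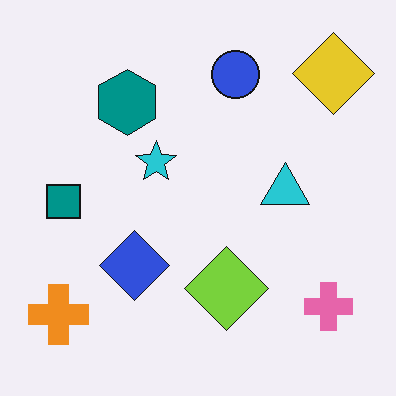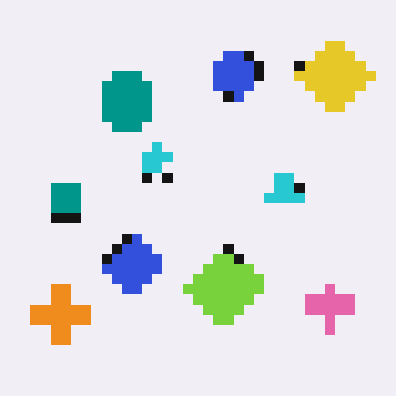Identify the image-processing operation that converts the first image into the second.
Heavily pixelated into large blocks.

Shapes are reduced to large square blocks; fine edges and outlines are lost — a downscale-then-upscale (mosaic) effect.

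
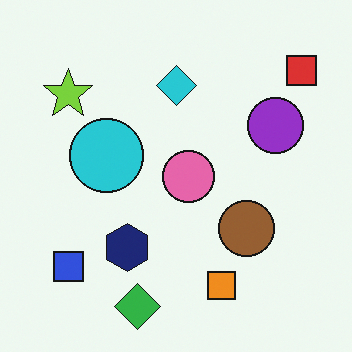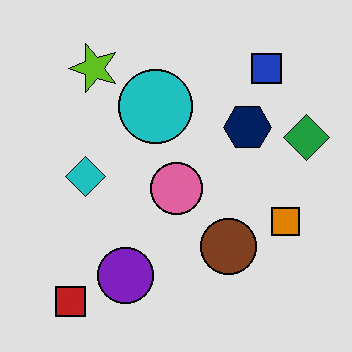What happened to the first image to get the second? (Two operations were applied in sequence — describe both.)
Transposed (reflected across the top-left ↔ bottom-right diagonal), then posterized to a reduced palette.

Shapes have swapped their row and column positions — what was in the top-right is now in the bottom-left — a diagonal reflection. Each flat color has snapped to a coarser quantized level — most visibly, the near-white background has dropped to a flat grey.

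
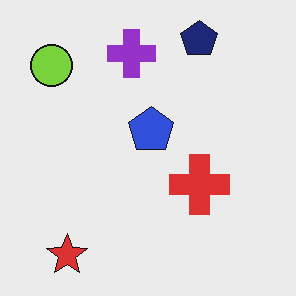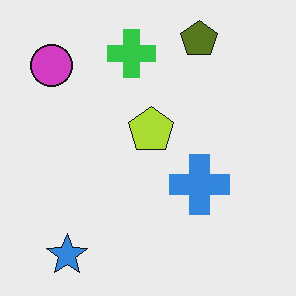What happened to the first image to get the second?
Hue-shifted by a large amount.

Every shape's color has rotated by the same amount around the hue wheel — a uniform hue shift.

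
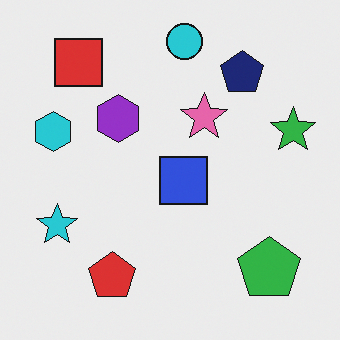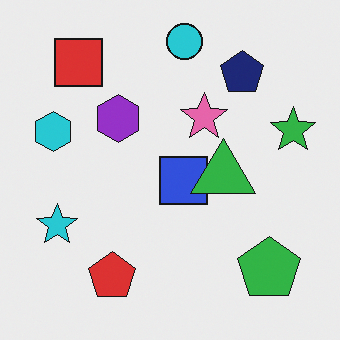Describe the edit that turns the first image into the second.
The second image is the first overlaid with an additional green triangle.

A green triangle appears in the second image that is absent from the first.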